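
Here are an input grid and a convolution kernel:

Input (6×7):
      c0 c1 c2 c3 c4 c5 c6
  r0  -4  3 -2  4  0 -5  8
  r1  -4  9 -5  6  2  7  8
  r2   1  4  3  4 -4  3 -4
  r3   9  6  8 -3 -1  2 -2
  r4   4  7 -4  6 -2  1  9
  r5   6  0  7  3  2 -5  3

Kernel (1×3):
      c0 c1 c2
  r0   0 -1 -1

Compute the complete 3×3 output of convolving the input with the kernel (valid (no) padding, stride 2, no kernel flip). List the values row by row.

-1 -4 -3
-7 0 1
-3 -4 -10

Output[0,0]: The receptive field on the input at this output position is [-4 3 -2]. Elementwise product with the kernel and sum: 3·-1 + -2·-1.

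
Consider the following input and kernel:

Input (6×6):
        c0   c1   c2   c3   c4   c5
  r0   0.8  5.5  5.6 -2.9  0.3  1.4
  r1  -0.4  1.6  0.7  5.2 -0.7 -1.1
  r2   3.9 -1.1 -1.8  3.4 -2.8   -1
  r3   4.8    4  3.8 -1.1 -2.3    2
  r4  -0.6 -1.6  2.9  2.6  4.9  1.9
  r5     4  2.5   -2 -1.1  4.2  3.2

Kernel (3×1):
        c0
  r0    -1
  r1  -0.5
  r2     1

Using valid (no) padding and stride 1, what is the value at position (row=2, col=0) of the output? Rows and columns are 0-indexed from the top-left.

The receptive field on the input at this output position is [3.9 / 4.8 / -0.6]. Elementwise product with the kernel and sum: 3.9·-1 + 4.8·-0.5 + -0.6·1.

-6.9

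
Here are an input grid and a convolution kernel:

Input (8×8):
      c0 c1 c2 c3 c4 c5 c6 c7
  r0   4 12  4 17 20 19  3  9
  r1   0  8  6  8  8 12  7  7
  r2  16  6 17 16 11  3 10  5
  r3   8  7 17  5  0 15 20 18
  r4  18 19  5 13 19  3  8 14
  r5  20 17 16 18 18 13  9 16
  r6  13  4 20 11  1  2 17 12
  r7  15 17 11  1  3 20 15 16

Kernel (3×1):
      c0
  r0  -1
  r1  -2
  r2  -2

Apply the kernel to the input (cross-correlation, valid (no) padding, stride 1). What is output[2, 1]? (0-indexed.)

-58

The receptive field on the input at this output position is [6 / 7 / 19]. Elementwise product with the kernel and sum: 6·-1 + 7·-2 + 19·-2.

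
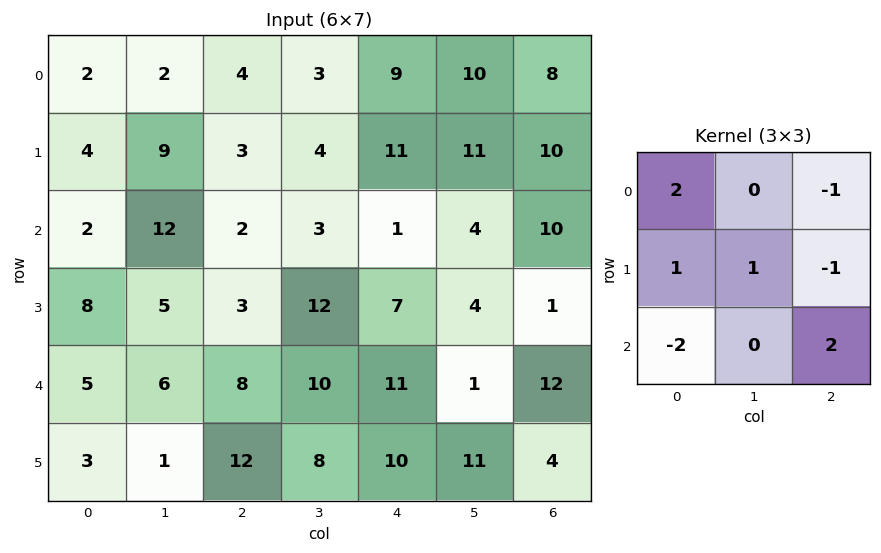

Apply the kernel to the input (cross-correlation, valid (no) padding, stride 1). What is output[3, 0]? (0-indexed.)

The receptive field on the input at this output position is [8 5 3 / 5 6 8 / 3 1 12]. Elementwise product with the kernel and sum: 8·2 + 3·-1 + 5·1 + 6·1 + 8·-1 + 3·-2 + 12·2.

34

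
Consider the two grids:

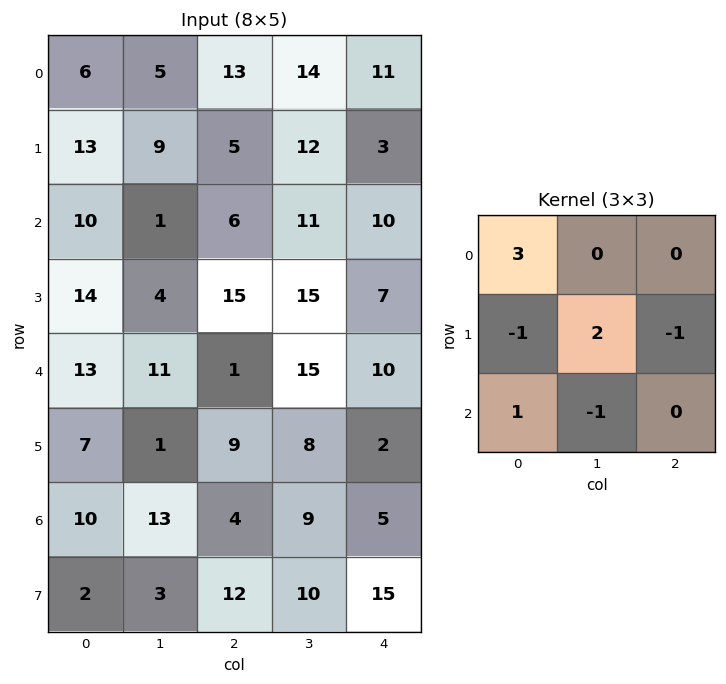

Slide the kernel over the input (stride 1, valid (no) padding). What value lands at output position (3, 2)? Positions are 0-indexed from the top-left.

The receptive field on the input at this output position is [15 15 7 / 1 15 10 / 9 8 2]. Elementwise product with the kernel and sum: 15·3 + 1·-1 + 15·2 + 10·-1 + 9·1 + 8·-1.

65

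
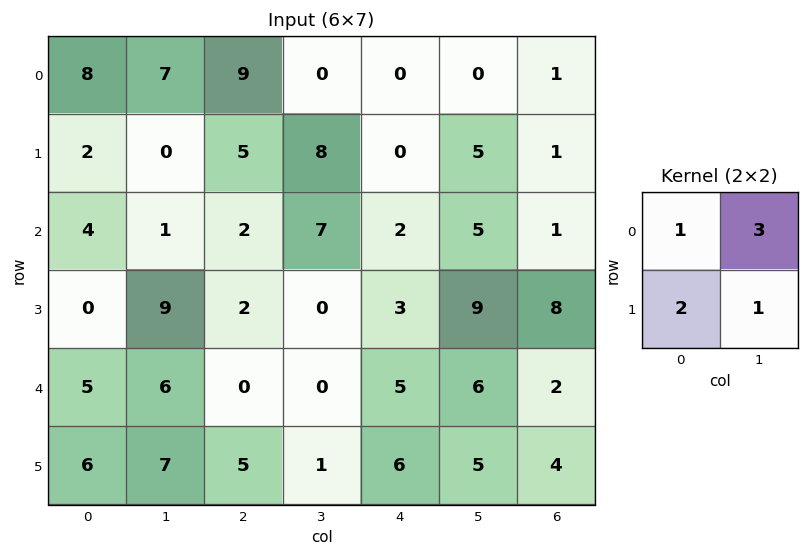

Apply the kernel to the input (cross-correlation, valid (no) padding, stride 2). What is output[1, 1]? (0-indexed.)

27

The receptive field on the input at this output position is [2 7 / 2 0]. Elementwise product with the kernel and sum: 2·1 + 7·3 + 2·2 + 0·1.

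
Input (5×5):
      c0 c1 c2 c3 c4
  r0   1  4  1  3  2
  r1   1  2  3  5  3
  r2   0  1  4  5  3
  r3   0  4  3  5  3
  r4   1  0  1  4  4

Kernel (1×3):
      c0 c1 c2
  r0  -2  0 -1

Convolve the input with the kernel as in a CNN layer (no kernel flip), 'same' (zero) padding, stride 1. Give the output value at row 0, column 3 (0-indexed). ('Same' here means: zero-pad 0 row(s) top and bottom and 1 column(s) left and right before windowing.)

-4

The receptive field on the zero-padded input at this output position is [1 3 2]. Elementwise product with the kernel and sum: 1·-2 + 2·-1.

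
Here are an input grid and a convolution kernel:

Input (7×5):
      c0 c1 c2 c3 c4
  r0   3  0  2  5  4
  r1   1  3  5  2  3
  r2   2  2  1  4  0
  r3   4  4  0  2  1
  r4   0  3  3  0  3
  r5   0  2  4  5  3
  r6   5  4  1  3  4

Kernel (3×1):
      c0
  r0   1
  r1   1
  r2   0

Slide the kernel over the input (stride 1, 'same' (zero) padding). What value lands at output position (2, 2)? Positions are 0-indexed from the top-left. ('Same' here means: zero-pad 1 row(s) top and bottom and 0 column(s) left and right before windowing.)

6

The receptive field on the zero-padded input at this output position is [5 / 1 / 0]. Elementwise product with the kernel and sum: 5·1 + 1·1.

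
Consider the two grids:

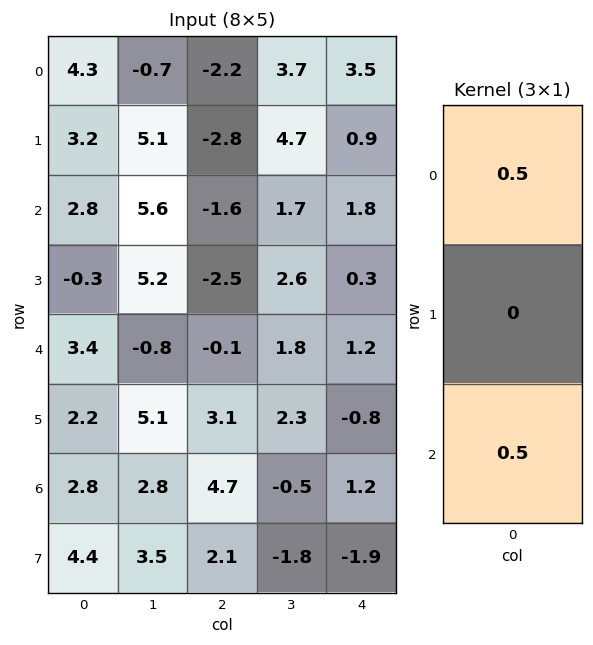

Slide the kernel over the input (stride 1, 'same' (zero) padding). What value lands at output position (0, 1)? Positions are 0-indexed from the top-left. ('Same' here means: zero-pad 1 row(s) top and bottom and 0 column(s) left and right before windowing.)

The receptive field on the zero-padded input at this output position is [0 / -0.7 / 5.1]. Elementwise product with the kernel and sum: 0·0.5 + 5.1·0.5.

2.55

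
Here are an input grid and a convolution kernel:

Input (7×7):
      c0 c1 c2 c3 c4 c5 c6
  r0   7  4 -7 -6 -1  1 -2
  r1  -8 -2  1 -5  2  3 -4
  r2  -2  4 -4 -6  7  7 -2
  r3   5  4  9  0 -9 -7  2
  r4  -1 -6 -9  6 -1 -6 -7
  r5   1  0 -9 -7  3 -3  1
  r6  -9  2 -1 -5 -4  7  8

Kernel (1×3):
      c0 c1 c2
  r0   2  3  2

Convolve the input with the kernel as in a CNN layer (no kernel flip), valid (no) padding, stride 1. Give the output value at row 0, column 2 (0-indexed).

The receptive field on the input at this output position is [-7 -6 -1]. Elementwise product with the kernel and sum: -7·2 + -6·3 + -1·2.

-34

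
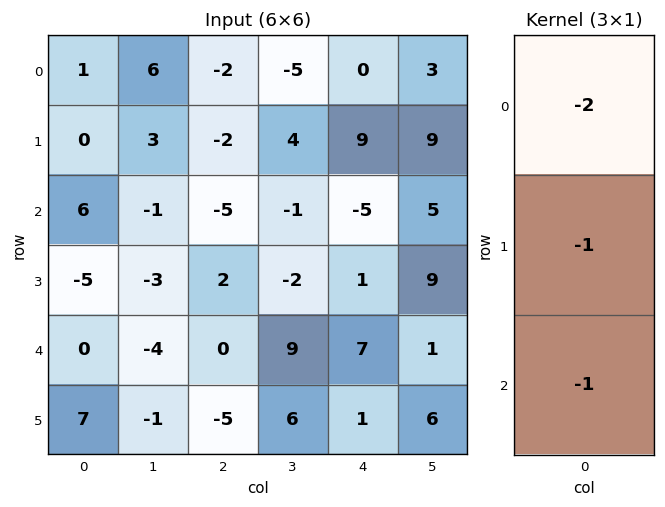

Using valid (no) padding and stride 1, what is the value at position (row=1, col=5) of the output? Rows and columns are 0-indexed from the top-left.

The receptive field on the input at this output position is [9 / 5 / 9]. Elementwise product with the kernel and sum: 9·-2 + 5·-1 + 9·-1.

-32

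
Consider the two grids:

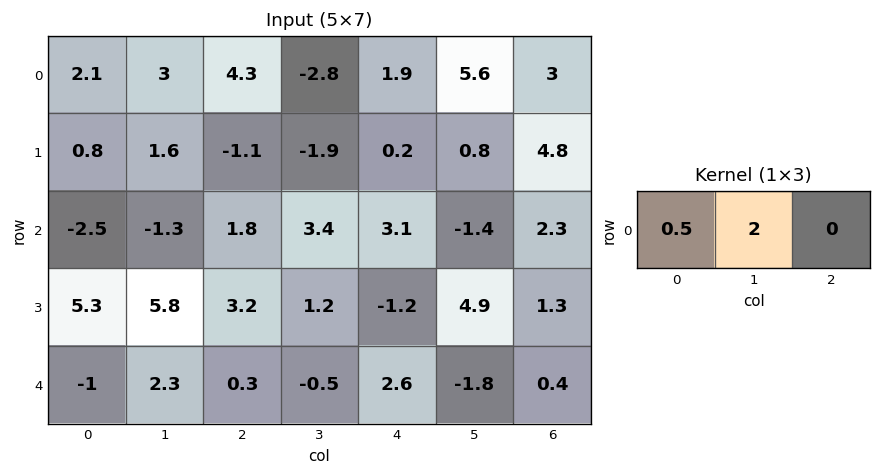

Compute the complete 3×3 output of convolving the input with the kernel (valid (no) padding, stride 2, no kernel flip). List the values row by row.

Output[0,0]: The receptive field on the input at this output position is [2.1 3 4.3]. Elementwise product with the kernel and sum: 2.1·0.5 + 3·2.

7.05 -3.45 12.15
-3.85 7.7 -1.25
4.1 -0.85 -2.3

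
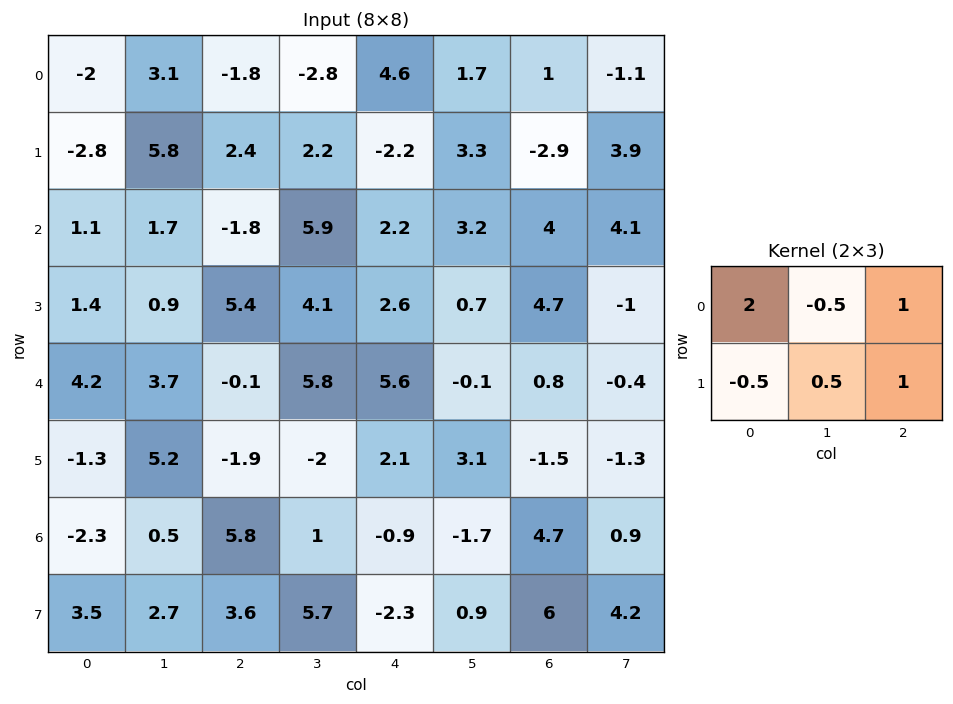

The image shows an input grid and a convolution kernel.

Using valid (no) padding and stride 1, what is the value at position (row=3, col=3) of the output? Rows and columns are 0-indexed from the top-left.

The receptive field on the input at this output position is [4.1 2.6 0.7 / 5.8 5.6 -0.1]. Elementwise product with the kernel and sum: 4.1·2 + 2.6·-0.5 + 0.7·1 + 5.8·-0.5 + 5.6·0.5 + -0.1·1.

7.4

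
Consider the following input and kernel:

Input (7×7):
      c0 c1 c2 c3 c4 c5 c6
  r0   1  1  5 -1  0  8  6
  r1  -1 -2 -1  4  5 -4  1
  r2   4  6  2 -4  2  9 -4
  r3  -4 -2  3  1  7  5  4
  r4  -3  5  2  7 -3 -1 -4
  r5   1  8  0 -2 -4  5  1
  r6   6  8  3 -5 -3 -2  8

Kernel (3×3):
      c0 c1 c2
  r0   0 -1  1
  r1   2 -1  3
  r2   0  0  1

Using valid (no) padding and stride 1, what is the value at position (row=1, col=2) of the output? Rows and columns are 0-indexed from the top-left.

22

The receptive field on the input at this output position is [-1 4 5 / 2 -4 2 / 3 1 7]. Elementwise product with the kernel and sum: 4·-1 + 5·1 + 2·2 + -4·-1 + 2·3 + 7·1.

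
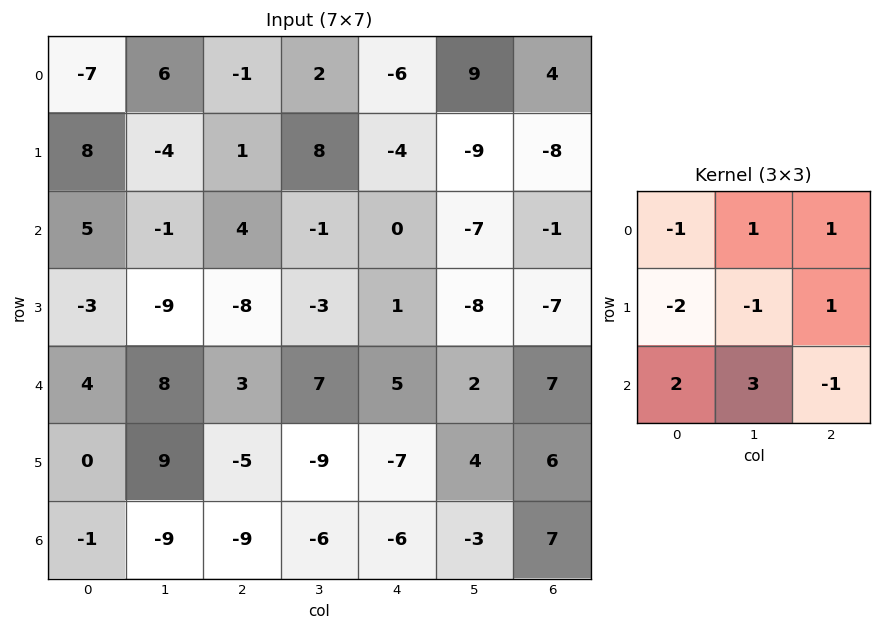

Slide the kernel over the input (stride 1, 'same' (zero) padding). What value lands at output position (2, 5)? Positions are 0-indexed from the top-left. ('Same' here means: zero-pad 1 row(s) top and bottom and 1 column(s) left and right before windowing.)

-22

The receptive field on the zero-padded input at this output position is [-4 -9 -8 / 0 -7 -1 / 1 -8 -7]. Elementwise product with the kernel and sum: -4·-1 + -9·1 + -8·1 + 0·-2 + -7·-1 + -1·1 + 1·2 + -8·3 + -7·-1.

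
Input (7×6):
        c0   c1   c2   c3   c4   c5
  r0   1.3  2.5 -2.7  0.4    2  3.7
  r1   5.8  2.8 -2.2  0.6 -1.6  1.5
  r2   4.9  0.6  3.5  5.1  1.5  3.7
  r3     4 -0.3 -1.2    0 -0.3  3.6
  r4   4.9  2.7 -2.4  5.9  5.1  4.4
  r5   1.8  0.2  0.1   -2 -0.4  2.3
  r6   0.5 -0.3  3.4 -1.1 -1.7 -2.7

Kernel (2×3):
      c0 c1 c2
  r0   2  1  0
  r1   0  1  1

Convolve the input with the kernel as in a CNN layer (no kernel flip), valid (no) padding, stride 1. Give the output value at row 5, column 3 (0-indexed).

The receptive field on the input at this output position is [-2 -0.4 2.3 / -1.1 -1.7 -2.7]. Elementwise product with the kernel and sum: -2·2 + -0.4·1 + -1.7·1 + -2.7·1.

-8.8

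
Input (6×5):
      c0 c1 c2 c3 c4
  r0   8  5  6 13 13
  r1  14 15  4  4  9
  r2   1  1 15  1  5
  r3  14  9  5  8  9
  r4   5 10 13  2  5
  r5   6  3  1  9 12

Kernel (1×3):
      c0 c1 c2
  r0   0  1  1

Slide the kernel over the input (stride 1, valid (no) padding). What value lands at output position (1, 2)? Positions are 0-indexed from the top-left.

13

The receptive field on the input at this output position is [4 4 9]. Elementwise product with the kernel and sum: 4·1 + 9·1.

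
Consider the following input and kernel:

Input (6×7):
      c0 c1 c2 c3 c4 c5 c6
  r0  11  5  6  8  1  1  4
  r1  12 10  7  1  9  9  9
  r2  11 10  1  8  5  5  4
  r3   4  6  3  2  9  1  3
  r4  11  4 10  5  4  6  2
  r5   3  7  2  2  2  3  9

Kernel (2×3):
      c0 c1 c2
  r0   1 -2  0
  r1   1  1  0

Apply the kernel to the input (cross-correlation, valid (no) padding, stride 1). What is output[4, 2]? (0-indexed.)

The receptive field on the input at this output position is [10 5 4 / 2 2 2]. Elementwise product with the kernel and sum: 10·1 + 5·-2 + 2·1 + 2·1.

4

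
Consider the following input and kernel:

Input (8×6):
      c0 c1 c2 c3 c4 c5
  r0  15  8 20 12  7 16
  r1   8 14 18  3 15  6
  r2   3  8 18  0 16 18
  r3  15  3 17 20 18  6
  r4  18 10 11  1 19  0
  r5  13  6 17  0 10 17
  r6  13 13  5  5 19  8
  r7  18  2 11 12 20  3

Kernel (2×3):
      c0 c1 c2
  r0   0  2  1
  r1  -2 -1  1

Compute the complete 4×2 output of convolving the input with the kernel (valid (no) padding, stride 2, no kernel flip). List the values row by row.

Output[0,0]: The receptive field on the input at this output position is [15 8 20 / 8 14 18]. Elementwise product with the kernel and sum: 8·2 + 20·1 + 8·-2 + 14·-1 + 18·1.

24 7
18 -20
16 -3
4 15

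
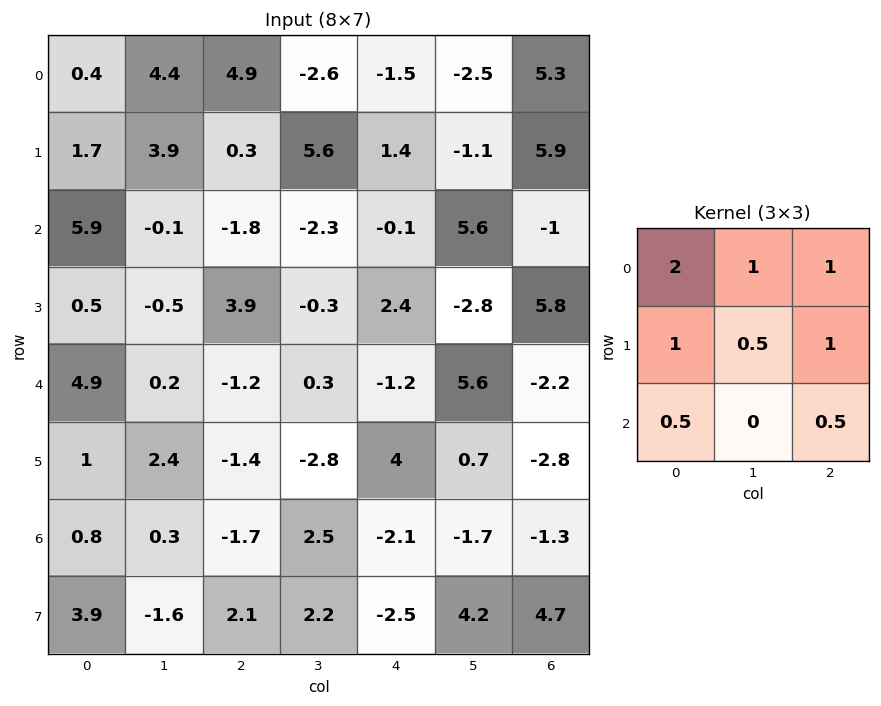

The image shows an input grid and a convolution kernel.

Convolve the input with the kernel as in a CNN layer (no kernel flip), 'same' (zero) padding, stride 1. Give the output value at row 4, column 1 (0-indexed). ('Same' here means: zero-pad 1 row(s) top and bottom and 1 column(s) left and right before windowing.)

8

The receptive field on the zero-padded input at this output position is [0.5 -0.5 3.9 / 4.9 0.2 -1.2 / 1 2.4 -1.4]. Elementwise product with the kernel and sum: 0.5·2 + -0.5·1 + 3.9·1 + 4.9·1 + 0.2·0.5 + -1.2·1 + 1·0.5 + -1.4·0.5.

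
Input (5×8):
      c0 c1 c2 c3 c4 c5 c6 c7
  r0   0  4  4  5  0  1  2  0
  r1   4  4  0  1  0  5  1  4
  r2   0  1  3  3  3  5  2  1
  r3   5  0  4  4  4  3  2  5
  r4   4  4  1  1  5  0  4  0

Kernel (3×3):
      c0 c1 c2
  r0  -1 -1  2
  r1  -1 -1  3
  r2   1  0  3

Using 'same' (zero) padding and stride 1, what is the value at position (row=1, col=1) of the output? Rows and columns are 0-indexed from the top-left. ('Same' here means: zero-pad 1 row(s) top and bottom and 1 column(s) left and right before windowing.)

5

The receptive field on the zero-padded input at this output position is [0 4 4 / 4 4 0 / 0 1 3]. Elementwise product with the kernel and sum: 0·-1 + 4·-1 + 4·2 + 4·-1 + 4·-1 + 0·3 + 0·1 + 3·3.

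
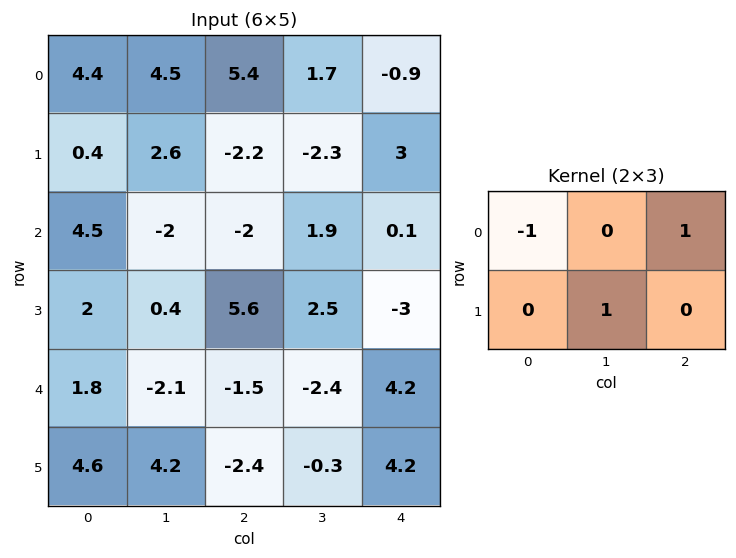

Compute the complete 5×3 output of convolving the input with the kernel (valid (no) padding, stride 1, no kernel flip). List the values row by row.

3.6 -5 -8.6
-4.6 -6.9 7.1
-6.1 9.5 4.6
1.5 0.6 -11
0.9 -2.7 5.4

Output[0,0]: The receptive field on the input at this output position is [4.4 4.5 5.4 / 0.4 2.6 -2.2]. Elementwise product with the kernel and sum: 4.4·-1 + 5.4·1 + 2.6·1.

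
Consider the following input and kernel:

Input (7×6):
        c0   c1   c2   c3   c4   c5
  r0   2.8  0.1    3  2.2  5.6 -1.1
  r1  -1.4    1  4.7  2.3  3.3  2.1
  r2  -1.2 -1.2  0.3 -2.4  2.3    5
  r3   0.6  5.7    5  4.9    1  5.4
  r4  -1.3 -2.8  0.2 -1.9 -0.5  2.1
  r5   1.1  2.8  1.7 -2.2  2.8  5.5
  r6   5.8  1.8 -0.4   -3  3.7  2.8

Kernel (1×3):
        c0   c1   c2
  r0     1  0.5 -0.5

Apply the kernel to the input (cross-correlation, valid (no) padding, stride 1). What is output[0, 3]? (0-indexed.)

5.55

The receptive field on the input at this output position is [2.2 5.6 -1.1]. Elementwise product with the kernel and sum: 2.2·1 + 5.6·0.5 + -1.1·-0.5.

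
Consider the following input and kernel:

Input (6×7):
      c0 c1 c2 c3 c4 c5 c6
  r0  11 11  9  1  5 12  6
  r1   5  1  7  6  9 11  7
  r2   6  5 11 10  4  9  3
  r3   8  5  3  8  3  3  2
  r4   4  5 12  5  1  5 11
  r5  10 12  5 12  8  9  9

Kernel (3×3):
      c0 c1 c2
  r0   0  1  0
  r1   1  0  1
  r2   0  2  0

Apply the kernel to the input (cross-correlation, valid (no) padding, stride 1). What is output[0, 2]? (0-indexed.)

37

The receptive field on the input at this output position is [9 1 5 / 7 6 9 / 11 10 4]. Elementwise product with the kernel and sum: 1·1 + 7·1 + 9·1 + 10·2.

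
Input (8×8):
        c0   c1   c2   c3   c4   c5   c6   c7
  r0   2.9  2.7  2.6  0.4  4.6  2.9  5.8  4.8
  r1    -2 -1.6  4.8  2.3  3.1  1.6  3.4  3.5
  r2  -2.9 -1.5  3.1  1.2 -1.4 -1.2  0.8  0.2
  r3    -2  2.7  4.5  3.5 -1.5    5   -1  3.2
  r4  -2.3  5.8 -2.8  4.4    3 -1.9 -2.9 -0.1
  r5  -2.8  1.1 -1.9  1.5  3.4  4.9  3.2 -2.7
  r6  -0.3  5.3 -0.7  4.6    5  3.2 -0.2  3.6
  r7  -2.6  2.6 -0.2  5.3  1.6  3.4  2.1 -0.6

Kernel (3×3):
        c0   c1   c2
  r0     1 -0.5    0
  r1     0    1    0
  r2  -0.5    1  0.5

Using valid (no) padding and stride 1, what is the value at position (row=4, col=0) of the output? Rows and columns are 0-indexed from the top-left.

The receptive field on the input at this output position is [-2.3 5.8 -2.8 / -2.8 1.1 -1.9 / -0.3 5.3 -0.7]. Elementwise product with the kernel and sum: -2.3·1 + 5.8·-0.5 + 1.1·1 + -0.3·-0.5 + 5.3·1 + -0.7·0.5.

1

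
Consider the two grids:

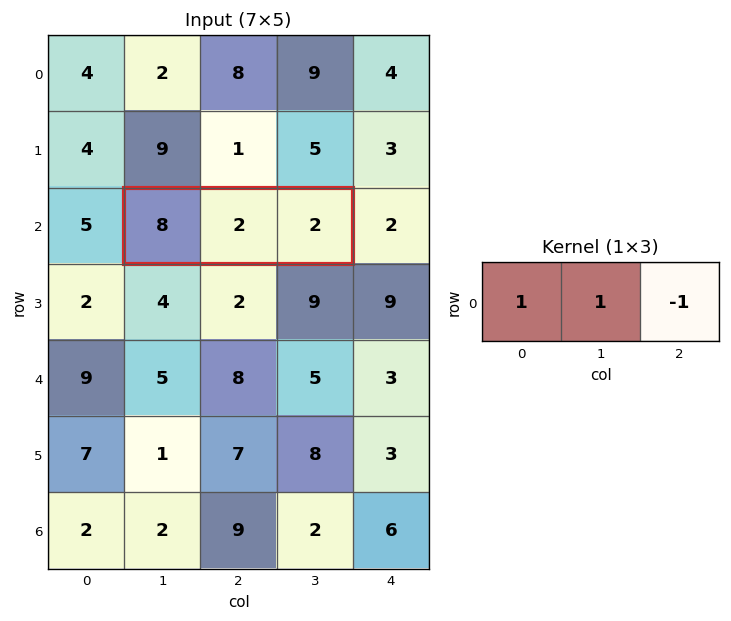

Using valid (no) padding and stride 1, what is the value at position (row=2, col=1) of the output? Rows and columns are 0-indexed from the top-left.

The receptive field on the input at this output position is [8 2 2]. Elementwise product with the kernel and sum: 8·1 + 2·1 + 2·-1.

8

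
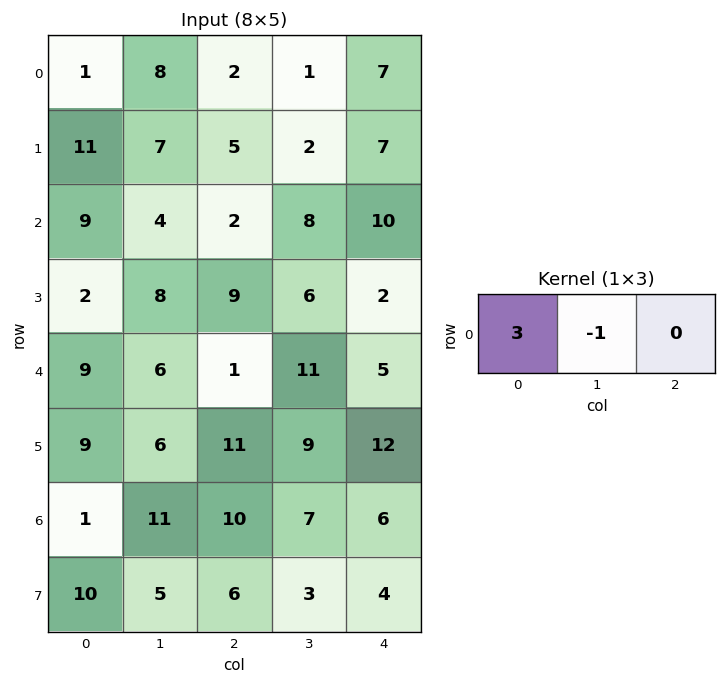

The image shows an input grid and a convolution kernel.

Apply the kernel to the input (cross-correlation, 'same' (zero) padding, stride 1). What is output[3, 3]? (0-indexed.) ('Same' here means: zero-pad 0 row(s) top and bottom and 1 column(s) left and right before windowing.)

The receptive field on the zero-padded input at this output position is [9 6 2]. Elementwise product with the kernel and sum: 9·3 + 6·-1.

21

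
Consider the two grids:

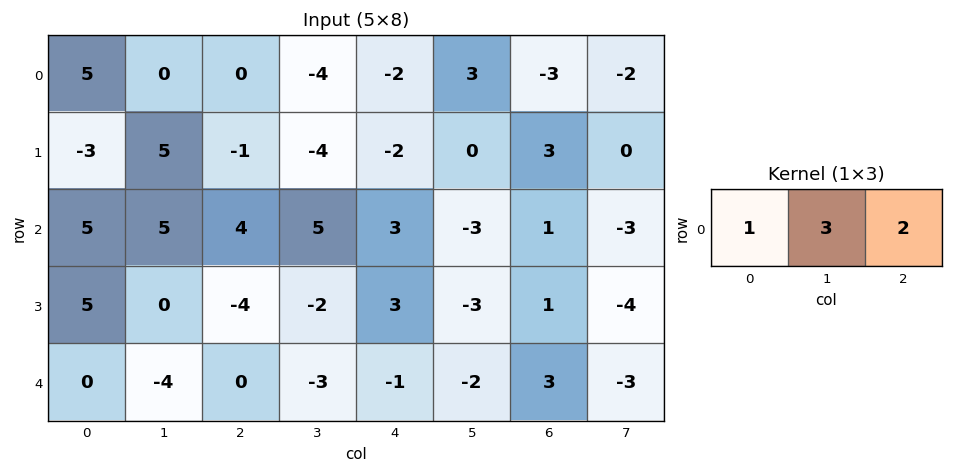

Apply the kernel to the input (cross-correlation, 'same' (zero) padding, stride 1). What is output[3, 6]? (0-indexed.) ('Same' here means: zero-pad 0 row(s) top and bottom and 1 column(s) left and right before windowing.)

The receptive field on the zero-padded input at this output position is [-3 1 -4]. Elementwise product with the kernel and sum: -3·1 + 1·3 + -4·2.

-8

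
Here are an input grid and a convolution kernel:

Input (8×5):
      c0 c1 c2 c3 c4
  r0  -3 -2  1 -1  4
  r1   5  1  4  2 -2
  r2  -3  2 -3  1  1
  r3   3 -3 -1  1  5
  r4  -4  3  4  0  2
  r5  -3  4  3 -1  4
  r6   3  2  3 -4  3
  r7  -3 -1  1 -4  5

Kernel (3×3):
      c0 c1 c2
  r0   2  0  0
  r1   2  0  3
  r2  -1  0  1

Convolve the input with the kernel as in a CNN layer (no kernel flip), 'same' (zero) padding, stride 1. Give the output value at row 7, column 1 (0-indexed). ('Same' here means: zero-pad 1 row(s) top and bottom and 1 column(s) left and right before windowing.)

The receptive field on the zero-padded input at this output position is [3 2 3 / -3 -1 1 / 0 0 0]. Elementwise product with the kernel and sum: 3·2 + -3·2 + 1·3 + 0·-1 + 0·1.

3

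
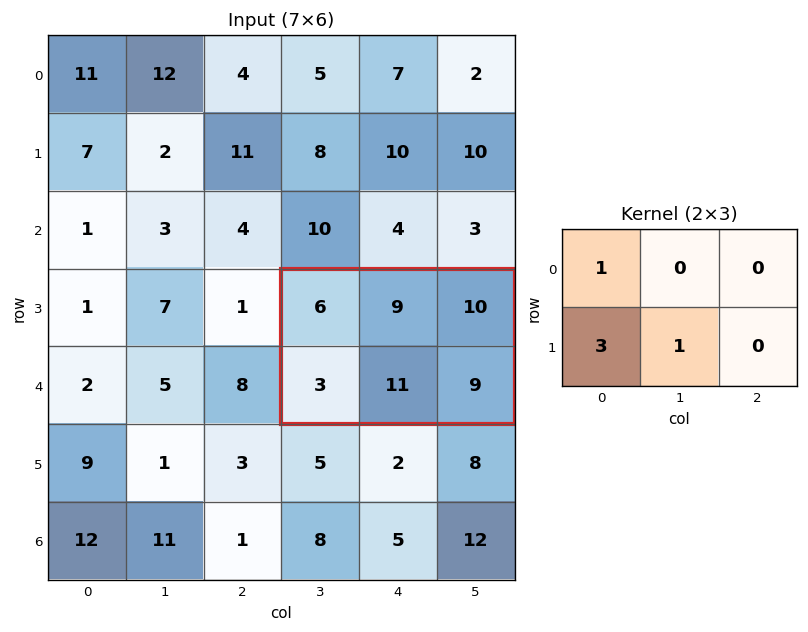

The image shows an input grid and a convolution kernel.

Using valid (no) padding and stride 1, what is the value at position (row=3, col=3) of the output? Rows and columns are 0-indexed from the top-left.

The receptive field on the input at this output position is [6 9 10 / 3 11 9]. Elementwise product with the kernel and sum: 6·1 + 3·3 + 11·1.

26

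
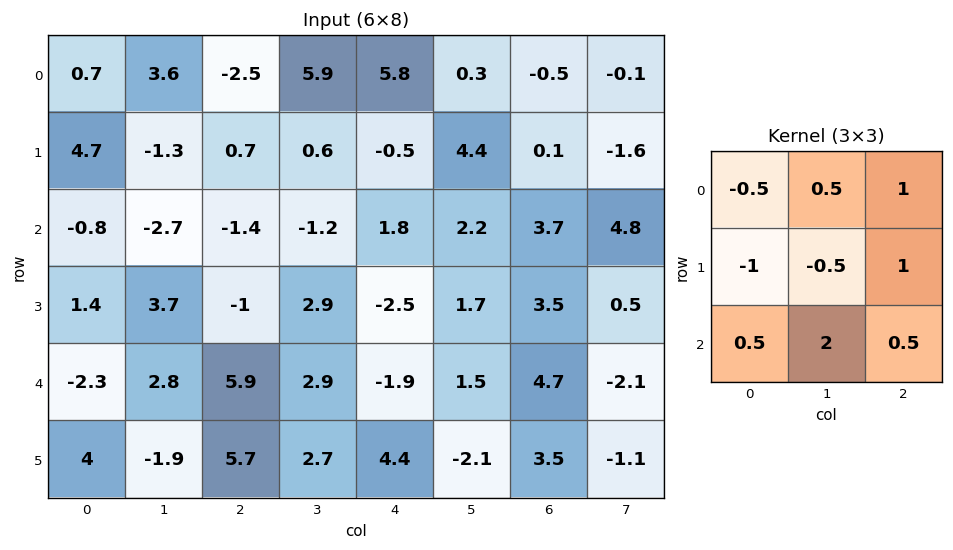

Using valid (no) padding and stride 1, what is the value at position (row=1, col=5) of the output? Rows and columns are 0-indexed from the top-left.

The receptive field on the input at this output position is [4.4 0.1 -1.6 / 2.2 3.7 4.8 / 1.7 3.5 0.5]. Elementwise product with the kernel and sum: 4.4·-0.5 + 0.1·0.5 + -1.6·1 + 2.2·-1 + 3.7·-0.5 + 4.8·1 + 1.7·0.5 + 3.5·2 + 0.5·0.5.

5.1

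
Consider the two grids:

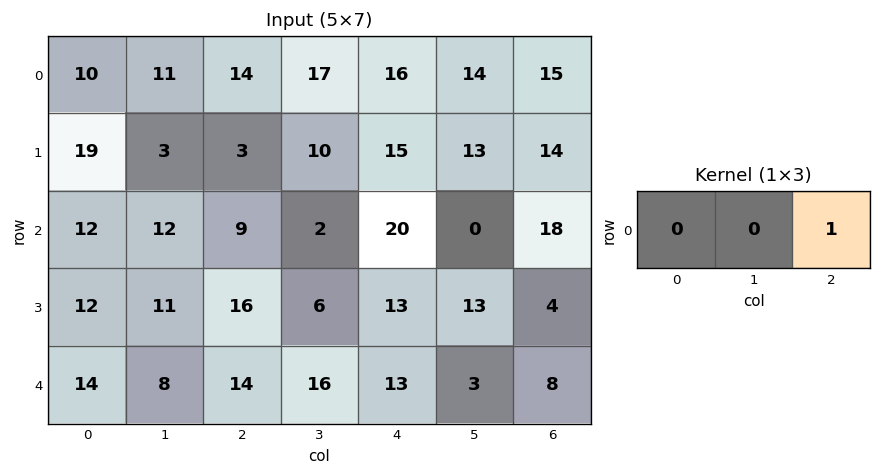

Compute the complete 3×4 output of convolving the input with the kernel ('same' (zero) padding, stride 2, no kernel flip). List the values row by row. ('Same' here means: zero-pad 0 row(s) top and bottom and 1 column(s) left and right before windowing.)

11 17 14 0
12 2 0 0
8 16 3 0

Output[0,0]: The receptive field on the zero-padded input at this output position is [0 10 11]. Elementwise product with the kernel and sum: 11·1.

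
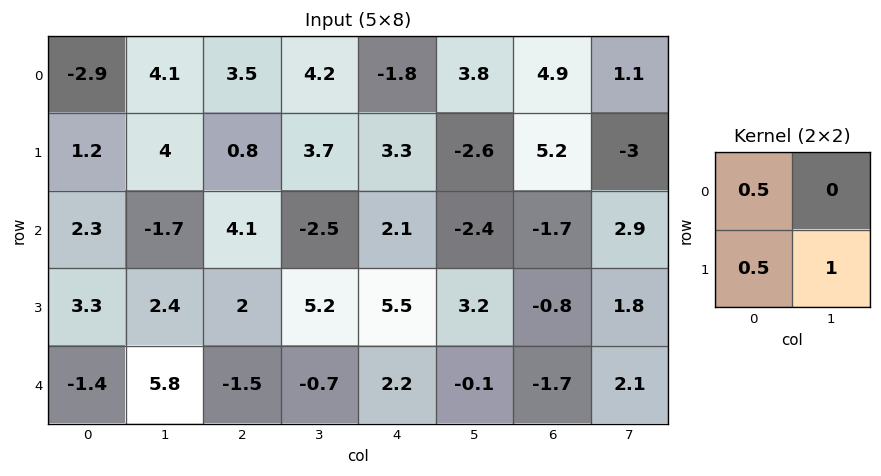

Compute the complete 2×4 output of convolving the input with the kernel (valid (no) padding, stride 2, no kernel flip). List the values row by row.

3.15 5.85 -1.85 2.05
5.2 8.25 7 0.55

Output[0,0]: The receptive field on the input at this output position is [-2.9 4.1 / 1.2 4]. Elementwise product with the kernel and sum: -2.9·0.5 + 1.2·0.5 + 4·1.
Output[0,1]: The receptive field on the input at this output position is [3.5 4.2 / 0.8 3.7]. Elementwise product with the kernel and sum: 3.5·0.5 + 0.8·0.5 + 3.7·1.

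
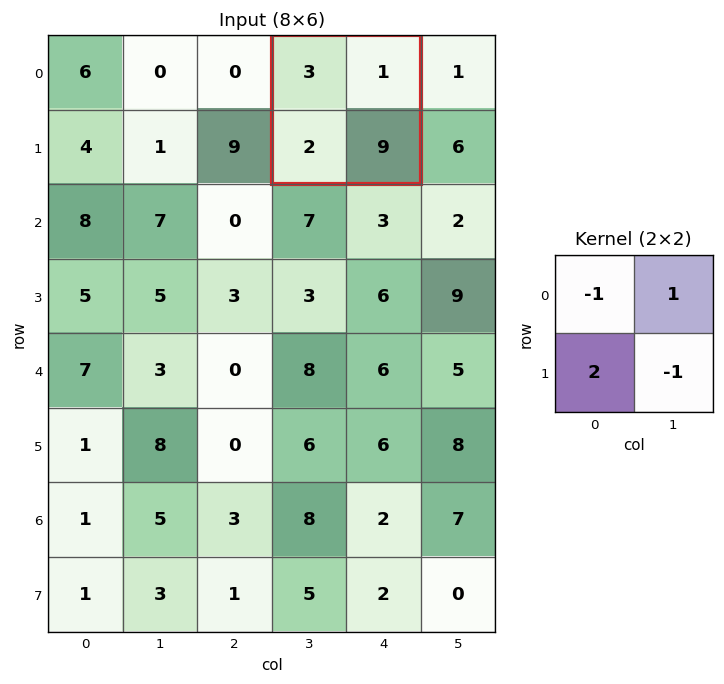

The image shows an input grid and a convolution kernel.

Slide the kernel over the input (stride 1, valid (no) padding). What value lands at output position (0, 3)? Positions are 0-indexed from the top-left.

-7

The receptive field on the input at this output position is [3 1 / 2 9]. Elementwise product with the kernel and sum: 3·-1 + 1·1 + 2·2 + 9·-1.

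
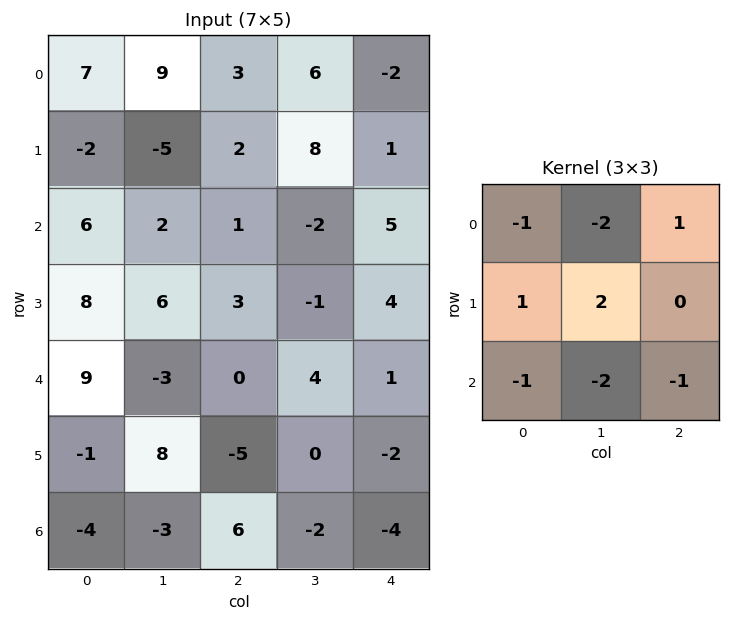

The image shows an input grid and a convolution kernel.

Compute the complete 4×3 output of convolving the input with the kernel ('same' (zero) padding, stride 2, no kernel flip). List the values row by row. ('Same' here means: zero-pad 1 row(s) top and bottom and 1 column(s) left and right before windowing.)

23 8 -8
-11 2 -9
2 -14 3
2 11 -6

Output[0,0]: The receptive field on the zero-padded input at this output position is [0 0 0 / 0 7 9 / 0 -2 -5]. Elementwise product with the kernel and sum: 0·-1 + 0·-2 + 0·1 + 0·1 + 7·2 + 0·-1 + -2·-2 + -5·-1.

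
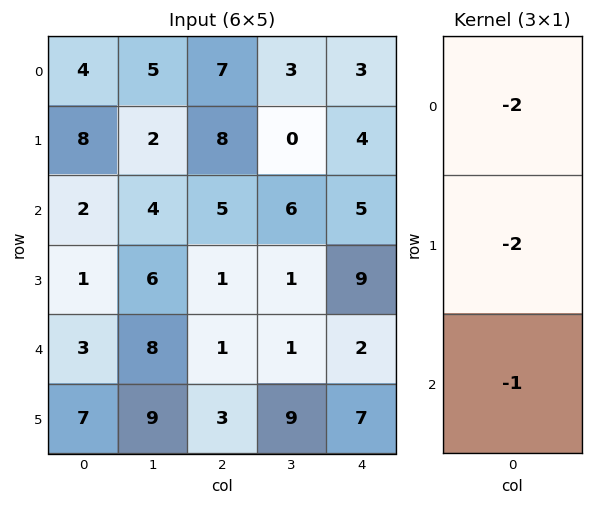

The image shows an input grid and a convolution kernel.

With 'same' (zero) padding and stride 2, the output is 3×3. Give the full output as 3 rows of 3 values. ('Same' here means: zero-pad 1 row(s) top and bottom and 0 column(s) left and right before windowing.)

-16 -22 -10
-21 -27 -27
-15 -7 -29

Output[0,0]: The receptive field on the zero-padded input at this output position is [0 / 4 / 8]. Elementwise product with the kernel and sum: 0·-2 + 4·-2 + 8·-1.
Output[0,1]: The receptive field on the zero-padded input at this output position is [0 / 7 / 8]. Elementwise product with the kernel and sum: 0·-2 + 7·-2 + 8·-1.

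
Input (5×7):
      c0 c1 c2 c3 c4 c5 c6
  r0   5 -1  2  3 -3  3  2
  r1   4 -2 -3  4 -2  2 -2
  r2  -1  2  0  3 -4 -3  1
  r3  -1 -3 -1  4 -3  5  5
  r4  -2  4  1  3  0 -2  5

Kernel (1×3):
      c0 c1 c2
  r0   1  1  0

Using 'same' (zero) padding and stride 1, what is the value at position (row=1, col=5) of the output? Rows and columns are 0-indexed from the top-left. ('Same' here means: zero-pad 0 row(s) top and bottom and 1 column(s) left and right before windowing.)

0

The receptive field on the zero-padded input at this output position is [-2 2 -2]. Elementwise product with the kernel and sum: -2·1 + 2·1.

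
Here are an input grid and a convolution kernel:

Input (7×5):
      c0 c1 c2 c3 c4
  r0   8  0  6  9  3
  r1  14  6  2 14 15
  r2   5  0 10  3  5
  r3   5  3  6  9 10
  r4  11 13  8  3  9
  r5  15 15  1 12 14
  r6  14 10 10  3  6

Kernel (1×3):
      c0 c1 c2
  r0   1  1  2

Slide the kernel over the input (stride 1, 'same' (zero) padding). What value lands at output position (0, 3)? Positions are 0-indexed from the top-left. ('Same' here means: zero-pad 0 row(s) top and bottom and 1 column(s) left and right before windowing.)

21

The receptive field on the zero-padded input at this output position is [6 9 3]. Elementwise product with the kernel and sum: 6·1 + 9·1 + 3·2.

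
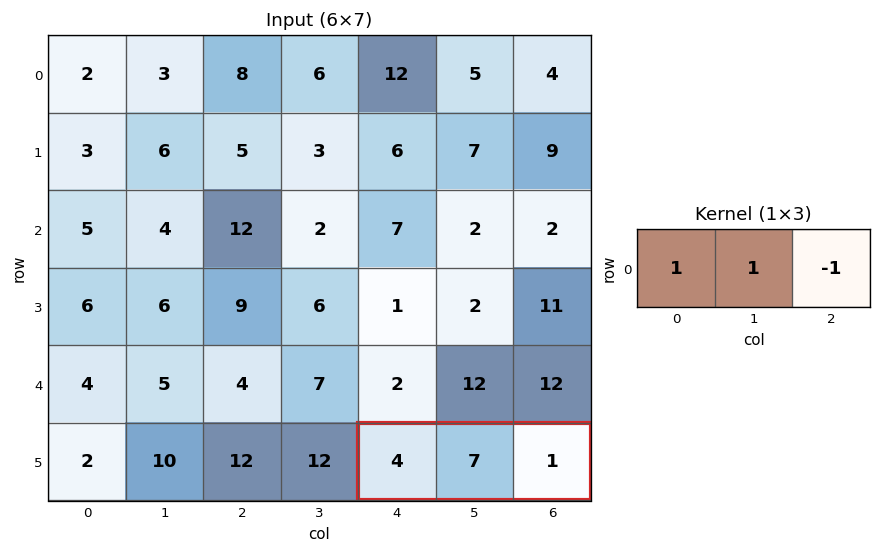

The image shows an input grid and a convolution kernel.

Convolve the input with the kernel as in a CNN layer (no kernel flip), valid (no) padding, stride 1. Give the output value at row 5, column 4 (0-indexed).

10

The receptive field on the input at this output position is [4 7 1]. Elementwise product with the kernel and sum: 4·1 + 7·1 + 1·-1.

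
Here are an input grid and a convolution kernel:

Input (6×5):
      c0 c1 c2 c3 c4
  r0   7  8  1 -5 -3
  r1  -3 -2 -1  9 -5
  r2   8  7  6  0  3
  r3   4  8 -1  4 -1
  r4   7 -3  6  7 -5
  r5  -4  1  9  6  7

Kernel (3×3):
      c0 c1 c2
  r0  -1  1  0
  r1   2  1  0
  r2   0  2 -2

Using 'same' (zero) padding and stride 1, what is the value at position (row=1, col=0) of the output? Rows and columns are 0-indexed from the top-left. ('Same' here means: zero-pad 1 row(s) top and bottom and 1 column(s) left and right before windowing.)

6

The receptive field on the zero-padded input at this output position is [0 7 8 / 0 -3 -2 / 0 8 7]. Elementwise product with the kernel and sum: 0·-1 + 7·1 + 0·2 + -3·1 + 8·2 + 7·-2.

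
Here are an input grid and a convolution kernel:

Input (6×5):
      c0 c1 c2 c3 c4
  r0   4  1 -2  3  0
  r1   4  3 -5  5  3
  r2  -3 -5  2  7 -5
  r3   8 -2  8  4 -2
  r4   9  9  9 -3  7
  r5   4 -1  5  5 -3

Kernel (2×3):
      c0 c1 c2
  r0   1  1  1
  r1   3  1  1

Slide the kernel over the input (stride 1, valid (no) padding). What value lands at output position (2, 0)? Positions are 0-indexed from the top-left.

The receptive field on the input at this output position is [-3 -5 2 / 8 -2 8]. Elementwise product with the kernel and sum: -3·1 + -5·1 + 2·1 + 8·3 + -2·1 + 8·1.

24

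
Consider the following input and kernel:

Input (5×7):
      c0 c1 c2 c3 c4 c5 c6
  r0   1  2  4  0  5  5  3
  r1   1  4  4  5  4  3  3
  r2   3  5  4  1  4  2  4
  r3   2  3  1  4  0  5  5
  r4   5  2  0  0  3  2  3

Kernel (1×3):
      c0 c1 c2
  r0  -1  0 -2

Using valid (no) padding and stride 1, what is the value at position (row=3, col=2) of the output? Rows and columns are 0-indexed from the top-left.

-1

The receptive field on the input at this output position is [1 4 0]. Elementwise product with the kernel and sum: 1·-1 + 0·-2.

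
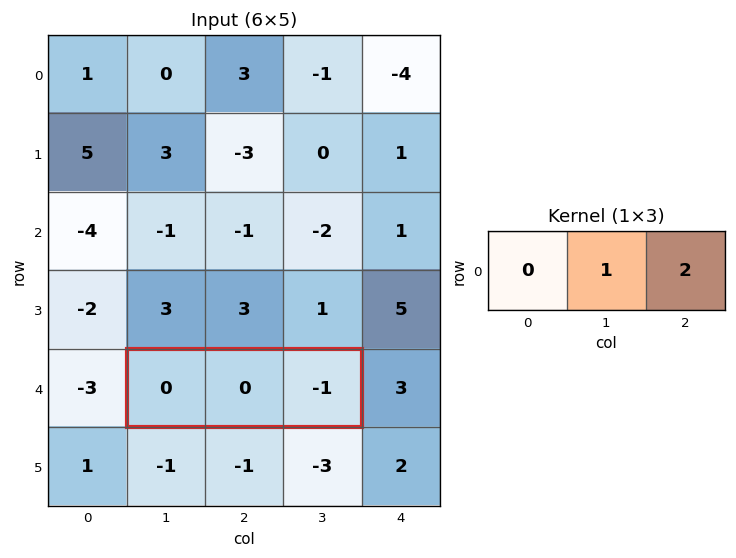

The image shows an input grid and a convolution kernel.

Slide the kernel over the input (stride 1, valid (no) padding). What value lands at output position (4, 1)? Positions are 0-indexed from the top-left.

-2

The receptive field on the input at this output position is [0 0 -1]. Elementwise product with the kernel and sum: 0·1 + -1·2.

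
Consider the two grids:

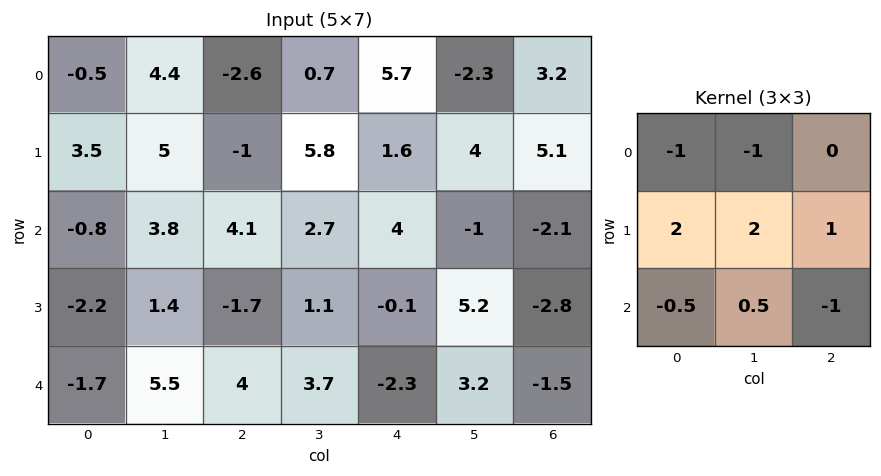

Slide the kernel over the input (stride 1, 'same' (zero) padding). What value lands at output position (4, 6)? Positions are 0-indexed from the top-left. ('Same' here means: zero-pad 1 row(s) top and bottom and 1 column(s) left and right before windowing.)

1

The receptive field on the zero-padded input at this output position is [5.2 -2.8 0 / 3.2 -1.5 0 / 0 0 0]. Elementwise product with the kernel and sum: 5.2·-1 + -2.8·-1 + 3.2·2 + -1.5·2 + 0·1 + 0·-0.5 + 0·0.5 + 0·-1.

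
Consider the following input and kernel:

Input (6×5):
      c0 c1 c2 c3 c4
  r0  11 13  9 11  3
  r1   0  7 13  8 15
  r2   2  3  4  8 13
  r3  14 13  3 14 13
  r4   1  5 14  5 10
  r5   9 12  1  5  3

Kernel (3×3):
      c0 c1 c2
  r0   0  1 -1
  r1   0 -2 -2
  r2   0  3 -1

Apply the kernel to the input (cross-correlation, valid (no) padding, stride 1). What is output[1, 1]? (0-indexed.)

-24

The receptive field on the input at this output position is [7 13 8 / 3 4 8 / 13 3 14]. Elementwise product with the kernel and sum: 13·1 + 8·-1 + 4·-2 + 8·-2 + 3·3 + 14·-1.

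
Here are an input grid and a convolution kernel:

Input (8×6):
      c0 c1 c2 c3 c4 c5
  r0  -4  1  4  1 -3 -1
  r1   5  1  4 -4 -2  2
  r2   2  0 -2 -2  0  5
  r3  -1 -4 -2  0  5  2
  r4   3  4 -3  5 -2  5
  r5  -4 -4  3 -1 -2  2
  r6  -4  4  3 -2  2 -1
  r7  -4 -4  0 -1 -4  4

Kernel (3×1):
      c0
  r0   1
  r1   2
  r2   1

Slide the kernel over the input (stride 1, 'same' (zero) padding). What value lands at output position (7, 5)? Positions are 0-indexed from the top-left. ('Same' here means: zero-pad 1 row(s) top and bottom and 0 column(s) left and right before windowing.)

7

The receptive field on the zero-padded input at this output position is [-1 / 4 / 0]. Elementwise product with the kernel and sum: -1·1 + 4·2 + 0·1.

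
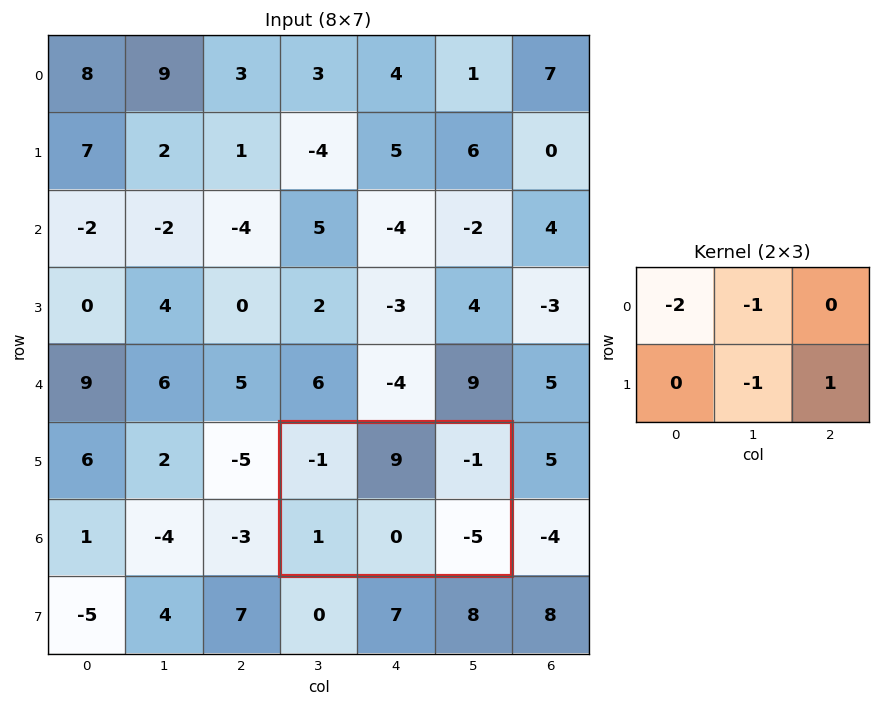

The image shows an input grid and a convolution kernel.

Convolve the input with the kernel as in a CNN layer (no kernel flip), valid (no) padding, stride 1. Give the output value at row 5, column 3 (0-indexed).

The receptive field on the input at this output position is [-1 9 -1 / 1 0 -5]. Elementwise product with the kernel and sum: -1·-2 + 9·-1 + 0·-1 + -5·1.

-12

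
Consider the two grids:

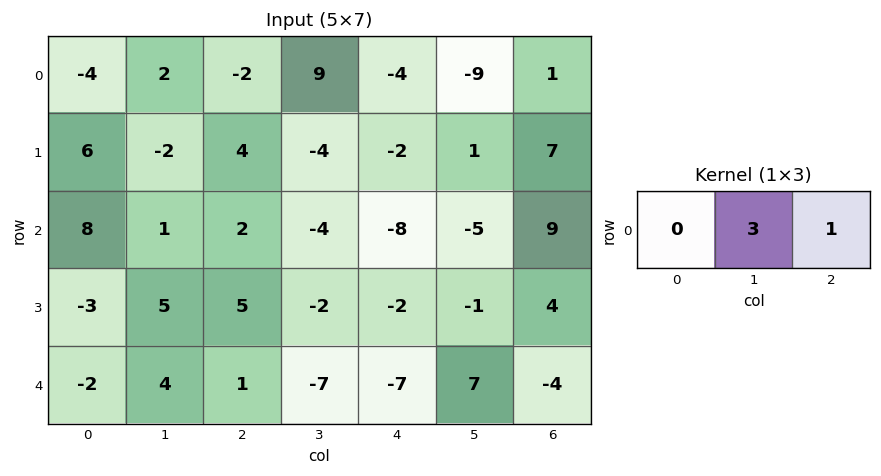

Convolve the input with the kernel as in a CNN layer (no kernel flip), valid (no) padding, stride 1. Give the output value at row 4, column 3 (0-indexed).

-14

The receptive field on the input at this output position is [-7 -7 7]. Elementwise product with the kernel and sum: -7·3 + 7·1.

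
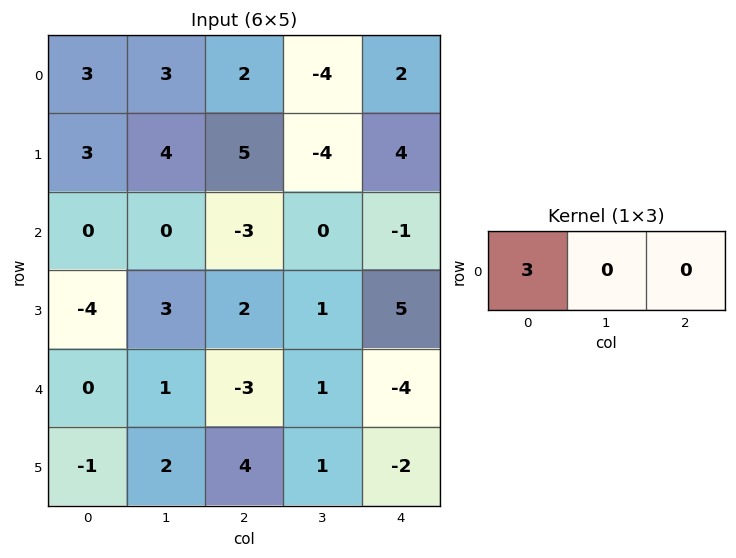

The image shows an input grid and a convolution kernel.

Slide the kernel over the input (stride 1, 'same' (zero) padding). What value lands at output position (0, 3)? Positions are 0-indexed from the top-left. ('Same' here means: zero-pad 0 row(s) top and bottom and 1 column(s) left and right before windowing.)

6

The receptive field on the zero-padded input at this output position is [2 -4 2]. Elementwise product with the kernel and sum: 2·3.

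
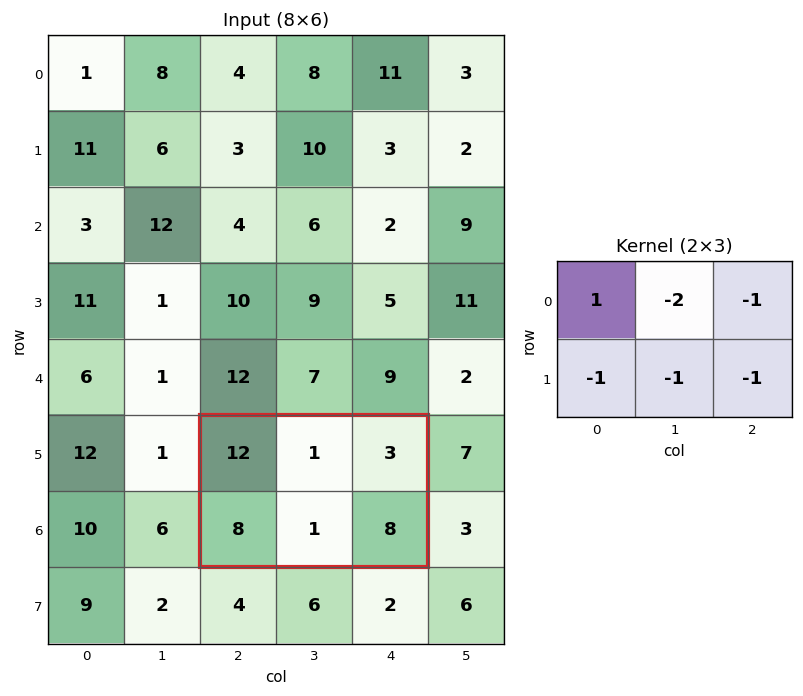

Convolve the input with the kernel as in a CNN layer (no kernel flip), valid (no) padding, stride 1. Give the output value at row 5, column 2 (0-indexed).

The receptive field on the input at this output position is [12 1 3 / 8 1 8]. Elementwise product with the kernel and sum: 12·1 + 1·-2 + 3·-1 + 8·-1 + 1·-1 + 8·-1.

-10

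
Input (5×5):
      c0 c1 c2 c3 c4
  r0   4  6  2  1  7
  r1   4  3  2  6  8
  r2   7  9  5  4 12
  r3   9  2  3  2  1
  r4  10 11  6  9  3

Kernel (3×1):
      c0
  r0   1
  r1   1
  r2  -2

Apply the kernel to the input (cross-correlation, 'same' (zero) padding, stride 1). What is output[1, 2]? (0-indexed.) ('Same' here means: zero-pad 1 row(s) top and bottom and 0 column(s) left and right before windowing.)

The receptive field on the zero-padded input at this output position is [2 / 2 / 5]. Elementwise product with the kernel and sum: 2·1 + 2·1 + 5·-2.

-6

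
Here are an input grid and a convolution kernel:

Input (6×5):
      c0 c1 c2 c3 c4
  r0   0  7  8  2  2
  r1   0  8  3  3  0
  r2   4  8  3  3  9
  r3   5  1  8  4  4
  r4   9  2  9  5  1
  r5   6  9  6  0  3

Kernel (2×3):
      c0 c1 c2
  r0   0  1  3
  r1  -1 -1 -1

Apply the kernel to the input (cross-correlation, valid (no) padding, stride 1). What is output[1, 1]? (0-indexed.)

The receptive field on the input at this output position is [8 3 3 / 8 3 3]. Elementwise product with the kernel and sum: 3·1 + 3·3 + 8·-1 + 3·-1 + 3·-1.

-2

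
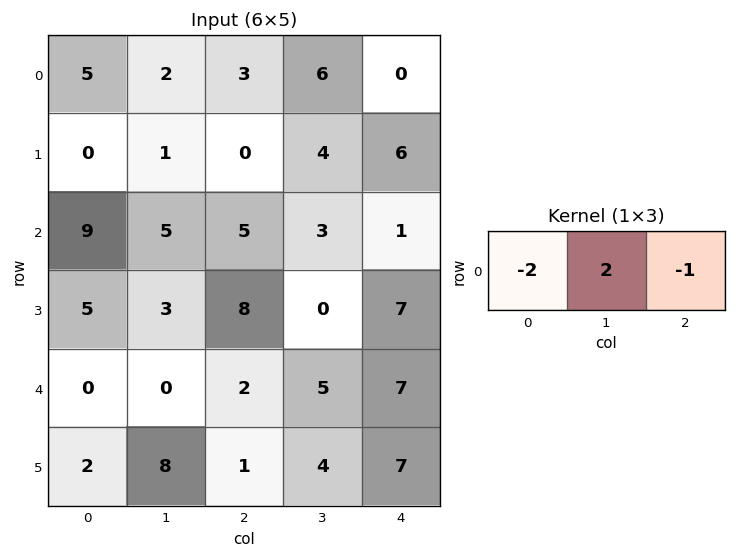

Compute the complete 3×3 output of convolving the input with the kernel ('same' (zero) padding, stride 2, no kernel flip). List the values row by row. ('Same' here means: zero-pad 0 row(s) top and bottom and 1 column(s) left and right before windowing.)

Output[0,0]: The receptive field on the zero-padded input at this output position is [0 5 2]. Elementwise product with the kernel and sum: 0·-2 + 5·2 + 2·-1.
Output[0,1]: The receptive field on the zero-padded input at this output position is [2 3 6]. Elementwise product with the kernel and sum: 2·-2 + 3·2 + 6·-1.

8 -4 -12
13 -3 -4
0 -1 4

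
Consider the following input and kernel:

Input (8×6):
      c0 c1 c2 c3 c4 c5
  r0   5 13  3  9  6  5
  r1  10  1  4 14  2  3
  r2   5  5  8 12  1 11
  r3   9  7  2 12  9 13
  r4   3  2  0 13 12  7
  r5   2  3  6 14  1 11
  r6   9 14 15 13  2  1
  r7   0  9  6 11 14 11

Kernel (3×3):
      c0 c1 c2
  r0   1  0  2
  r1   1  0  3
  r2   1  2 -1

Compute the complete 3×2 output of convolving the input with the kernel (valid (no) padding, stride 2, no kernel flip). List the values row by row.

Output[0,0]: The receptive field on the input at this output position is [5 13 3 / 10 1 4 / 5 5 8]. Elementwise product with the kernel and sum: 5·1 + 3·2 + 10·1 + 4·3 + 5·1 + 5·2 + 8·-1.
Output[0,1]: The receptive field on the input at this output position is [3 9 6 / 4 14 2 / 8 12 1]. Elementwise product with the kernel and sum: 3·1 + 6·2 + 4·1 + 2·3 + 8·1 + 12·2 + 1·-1.

40 56
43 53
45 72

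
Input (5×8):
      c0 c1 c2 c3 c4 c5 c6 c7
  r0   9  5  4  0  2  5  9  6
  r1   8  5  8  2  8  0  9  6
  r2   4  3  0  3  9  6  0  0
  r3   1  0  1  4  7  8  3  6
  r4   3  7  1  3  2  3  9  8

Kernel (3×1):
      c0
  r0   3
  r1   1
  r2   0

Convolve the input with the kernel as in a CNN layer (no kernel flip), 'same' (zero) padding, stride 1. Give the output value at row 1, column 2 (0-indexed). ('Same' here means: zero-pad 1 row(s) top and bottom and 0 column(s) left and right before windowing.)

The receptive field on the zero-padded input at this output position is [4 / 8 / 0]. Elementwise product with the kernel and sum: 4·3 + 8·1.

20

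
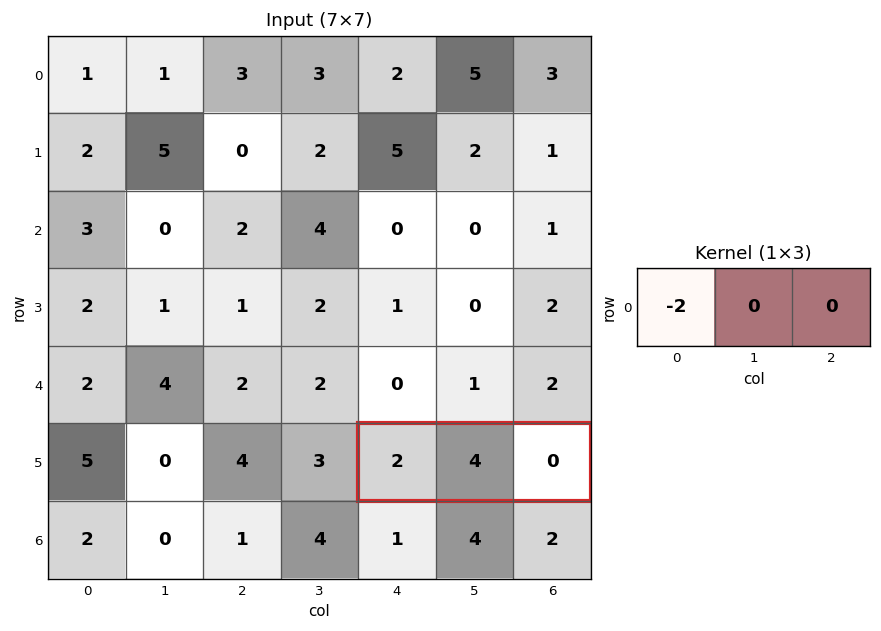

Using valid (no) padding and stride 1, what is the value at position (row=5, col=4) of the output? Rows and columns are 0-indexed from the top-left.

The receptive field on the input at this output position is [2 4 0]. Elementwise product with the kernel and sum: 2·-2.

-4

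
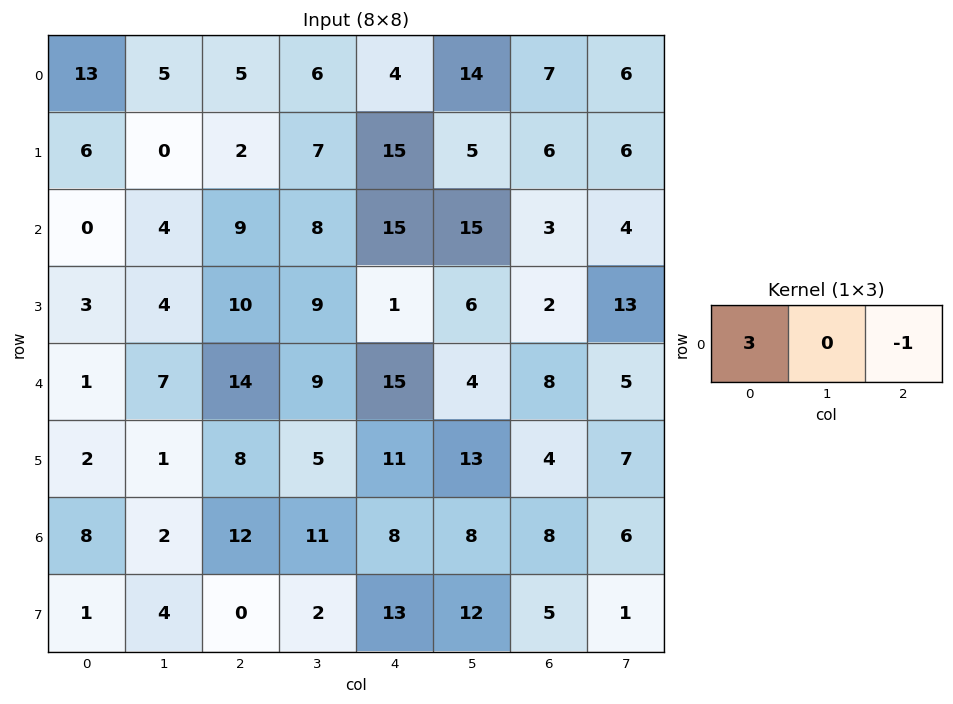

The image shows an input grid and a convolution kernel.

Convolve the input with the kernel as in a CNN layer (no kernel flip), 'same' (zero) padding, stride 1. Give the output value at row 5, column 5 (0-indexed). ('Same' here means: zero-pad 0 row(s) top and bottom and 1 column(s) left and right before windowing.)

The receptive field on the zero-padded input at this output position is [11 13 4]. Elementwise product with the kernel and sum: 11·3 + 4·-1.

29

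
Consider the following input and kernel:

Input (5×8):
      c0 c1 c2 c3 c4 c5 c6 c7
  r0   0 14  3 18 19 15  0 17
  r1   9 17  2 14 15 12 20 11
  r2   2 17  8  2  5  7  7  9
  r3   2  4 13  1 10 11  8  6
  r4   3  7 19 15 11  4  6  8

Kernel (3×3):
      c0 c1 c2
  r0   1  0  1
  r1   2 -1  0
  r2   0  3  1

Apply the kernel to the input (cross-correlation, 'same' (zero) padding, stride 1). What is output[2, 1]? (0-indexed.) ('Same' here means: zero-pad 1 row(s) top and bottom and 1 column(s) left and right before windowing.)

23

The receptive field on the zero-padded input at this output position is [9 17 2 / 2 17 8 / 2 4 13]. Elementwise product with the kernel and sum: 9·1 + 2·1 + 2·2 + 17·-1 + 4·3 + 13·1.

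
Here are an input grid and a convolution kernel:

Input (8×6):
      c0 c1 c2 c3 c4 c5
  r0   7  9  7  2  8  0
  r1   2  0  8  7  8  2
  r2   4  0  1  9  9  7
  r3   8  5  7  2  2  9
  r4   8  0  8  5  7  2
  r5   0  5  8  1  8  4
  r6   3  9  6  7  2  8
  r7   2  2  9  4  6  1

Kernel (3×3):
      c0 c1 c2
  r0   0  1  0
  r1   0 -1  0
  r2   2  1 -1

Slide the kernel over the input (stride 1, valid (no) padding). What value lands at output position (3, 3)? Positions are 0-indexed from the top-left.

The receptive field on the input at this output position is [2 2 9 / 5 7 2 / 1 8 4]. Elementwise product with the kernel and sum: 2·1 + 7·-1 + 1·2 + 8·1 + 4·-1.

1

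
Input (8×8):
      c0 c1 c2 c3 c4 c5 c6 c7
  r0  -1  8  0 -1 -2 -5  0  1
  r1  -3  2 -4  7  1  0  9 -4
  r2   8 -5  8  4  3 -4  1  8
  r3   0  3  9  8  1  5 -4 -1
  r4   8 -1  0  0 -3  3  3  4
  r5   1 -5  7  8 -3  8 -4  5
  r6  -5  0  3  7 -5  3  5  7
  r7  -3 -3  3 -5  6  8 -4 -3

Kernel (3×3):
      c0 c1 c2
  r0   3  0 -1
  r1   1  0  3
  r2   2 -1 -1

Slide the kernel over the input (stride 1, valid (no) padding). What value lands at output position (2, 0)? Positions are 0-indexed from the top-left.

60

The receptive field on the input at this output position is [8 -5 8 / 0 3 9 / 8 -1 0]. Elementwise product with the kernel and sum: 8·3 + 8·-1 + 0·1 + 9·3 + 8·2 + -1·-1 + 0·-1.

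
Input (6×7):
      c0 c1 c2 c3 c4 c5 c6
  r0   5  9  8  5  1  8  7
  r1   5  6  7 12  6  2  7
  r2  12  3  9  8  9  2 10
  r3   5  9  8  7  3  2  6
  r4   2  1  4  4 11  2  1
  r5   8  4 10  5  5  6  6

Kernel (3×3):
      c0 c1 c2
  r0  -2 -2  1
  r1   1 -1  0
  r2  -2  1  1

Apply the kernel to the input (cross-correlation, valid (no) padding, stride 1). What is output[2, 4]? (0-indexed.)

-30

The receptive field on the input at this output position is [9 2 10 / 3 2 6 / 11 2 1]. Elementwise product with the kernel and sum: 9·-2 + 2·-2 + 10·1 + 3·1 + 2·-1 + 11·-2 + 2·1 + 1·1.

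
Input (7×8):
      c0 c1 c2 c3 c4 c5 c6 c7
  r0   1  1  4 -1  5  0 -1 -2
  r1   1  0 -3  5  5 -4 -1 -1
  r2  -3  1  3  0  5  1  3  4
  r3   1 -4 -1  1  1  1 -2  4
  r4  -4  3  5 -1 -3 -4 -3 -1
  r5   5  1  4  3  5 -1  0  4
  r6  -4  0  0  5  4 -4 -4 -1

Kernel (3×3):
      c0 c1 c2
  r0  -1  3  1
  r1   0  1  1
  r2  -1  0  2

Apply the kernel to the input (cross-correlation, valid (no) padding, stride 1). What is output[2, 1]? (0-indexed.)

The receptive field on the input at this output position is [1 3 0 / -4 -1 1 / 3 5 -1]. Elementwise product with the kernel and sum: 1·-1 + 3·3 + 0·1 + -1·1 + 1·1 + 3·-1 + -1·2.

3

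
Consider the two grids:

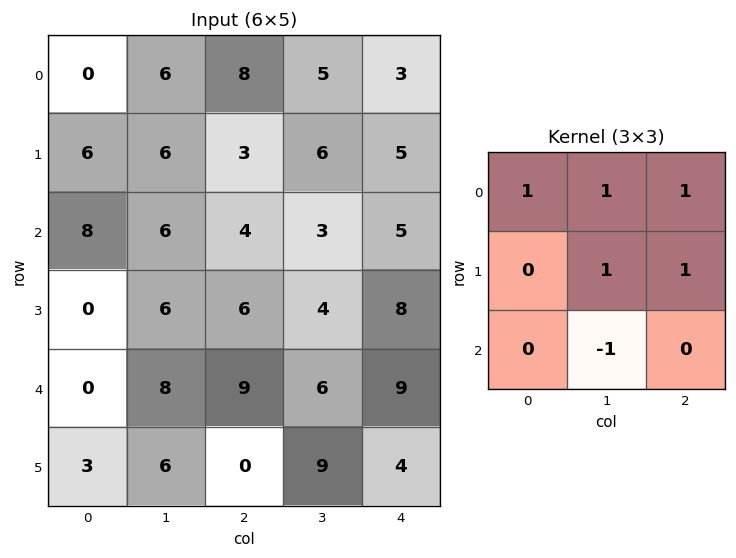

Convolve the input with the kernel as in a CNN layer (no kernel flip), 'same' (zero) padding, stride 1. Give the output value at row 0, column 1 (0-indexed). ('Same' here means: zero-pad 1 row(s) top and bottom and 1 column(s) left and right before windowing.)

The receptive field on the zero-padded input at this output position is [0 0 0 / 0 6 8 / 6 6 3]. Elementwise product with the kernel and sum: 0·1 + 0·1 + 0·1 + 6·1 + 8·1 + 6·-1.

8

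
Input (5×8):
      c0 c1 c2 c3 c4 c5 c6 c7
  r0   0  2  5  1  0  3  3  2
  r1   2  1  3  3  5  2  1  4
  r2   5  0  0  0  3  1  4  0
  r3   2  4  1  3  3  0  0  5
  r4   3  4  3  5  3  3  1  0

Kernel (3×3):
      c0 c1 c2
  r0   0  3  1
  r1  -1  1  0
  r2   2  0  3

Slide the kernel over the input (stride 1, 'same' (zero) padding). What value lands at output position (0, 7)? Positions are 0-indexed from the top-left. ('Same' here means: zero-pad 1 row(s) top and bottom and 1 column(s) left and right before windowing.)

The receptive field on the zero-padded input at this output position is [0 0 0 / 3 2 0 / 1 4 0]. Elementwise product with the kernel and sum: 0·3 + 0·1 + 3·-1 + 2·1 + 1·2 + 0·3.

1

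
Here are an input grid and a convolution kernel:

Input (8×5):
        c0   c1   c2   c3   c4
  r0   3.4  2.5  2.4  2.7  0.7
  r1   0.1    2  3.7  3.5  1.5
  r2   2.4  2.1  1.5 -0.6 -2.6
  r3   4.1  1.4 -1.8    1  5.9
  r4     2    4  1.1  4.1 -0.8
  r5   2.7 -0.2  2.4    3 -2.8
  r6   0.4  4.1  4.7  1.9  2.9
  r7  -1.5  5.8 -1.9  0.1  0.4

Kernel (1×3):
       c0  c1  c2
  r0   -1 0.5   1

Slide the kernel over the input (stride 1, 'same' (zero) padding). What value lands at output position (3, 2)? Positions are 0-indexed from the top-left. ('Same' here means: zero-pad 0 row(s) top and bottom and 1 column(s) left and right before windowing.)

The receptive field on the zero-padded input at this output position is [1.4 -1.8 1]. Elementwise product with the kernel and sum: 1.4·-1 + -1.8·0.5 + 1·1.

-1.3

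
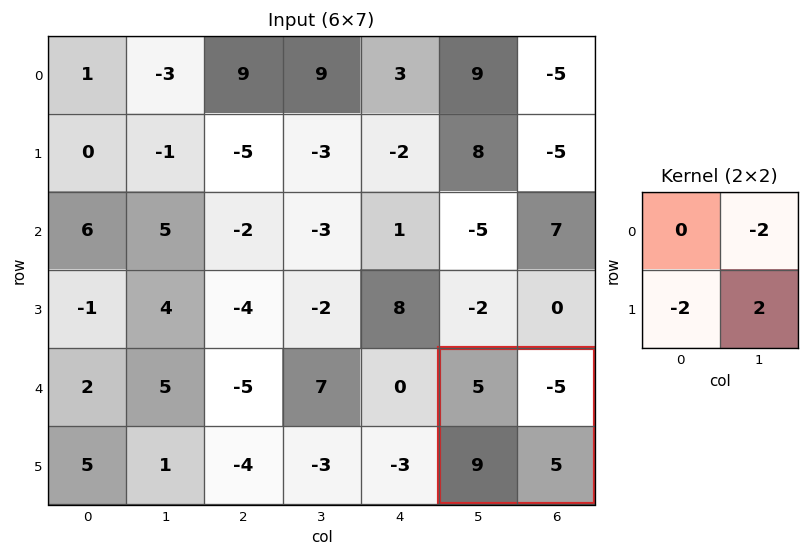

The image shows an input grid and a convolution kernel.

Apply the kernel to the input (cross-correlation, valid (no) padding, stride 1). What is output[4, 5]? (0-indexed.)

The receptive field on the input at this output position is [5 -5 / 9 5]. Elementwise product with the kernel and sum: -5·-2 + 9·-2 + 5·2.

2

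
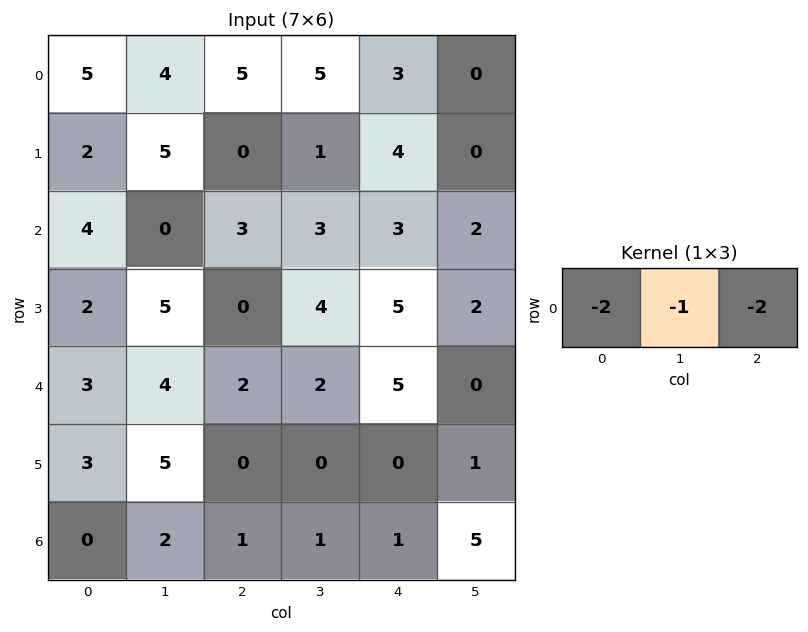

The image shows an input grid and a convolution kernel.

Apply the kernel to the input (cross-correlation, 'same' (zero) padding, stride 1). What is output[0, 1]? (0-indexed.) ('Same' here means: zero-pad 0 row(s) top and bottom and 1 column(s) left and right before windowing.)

-24

The receptive field on the zero-padded input at this output position is [5 4 5]. Elementwise product with the kernel and sum: 5·-2 + 4·-1 + 5·-2.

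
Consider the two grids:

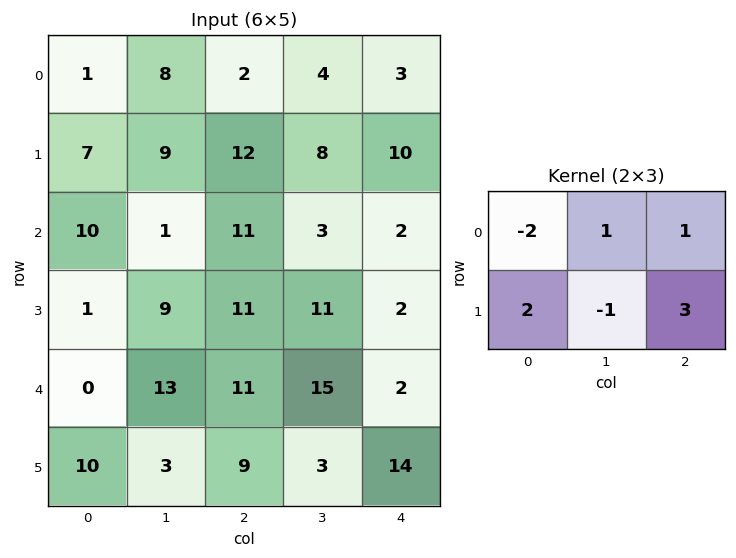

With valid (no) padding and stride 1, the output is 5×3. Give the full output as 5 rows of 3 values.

49 20 49
59 2 19
18 52 0
38 64 4
68 6 52

Output[0,0]: The receptive field on the input at this output position is [1 8 2 / 7 9 12]. Elementwise product with the kernel and sum: 1·-2 + 8·1 + 2·1 + 7·2 + 9·-1 + 12·3.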